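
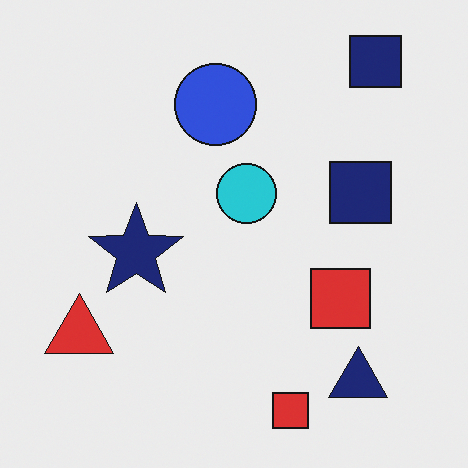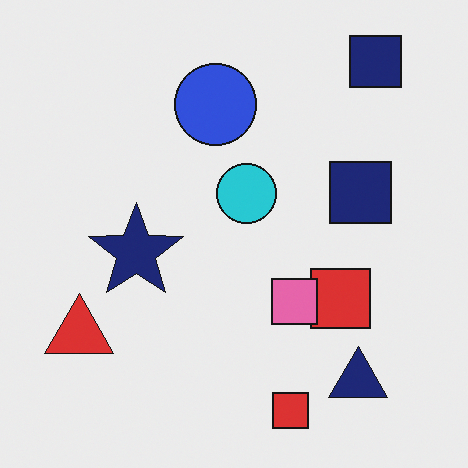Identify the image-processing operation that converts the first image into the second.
This is the original image overlaid with an additional pink square.

A pink square appears in the second image that is absent from the first.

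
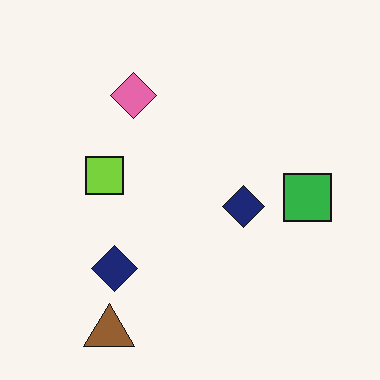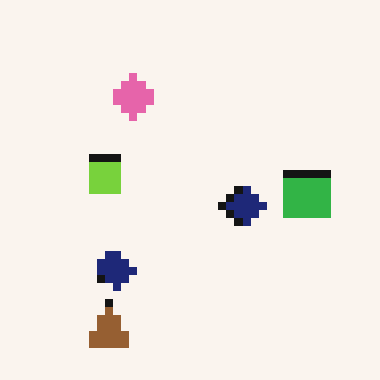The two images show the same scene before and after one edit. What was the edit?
The transformation is: moderately pixelated.

Shapes are reduced to large square blocks; fine edges and outlines are lost — a downscale-then-upscale (mosaic) effect.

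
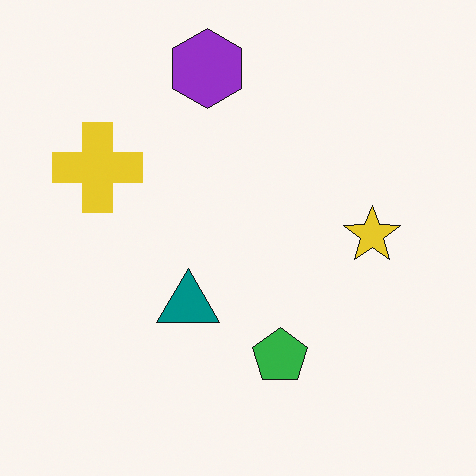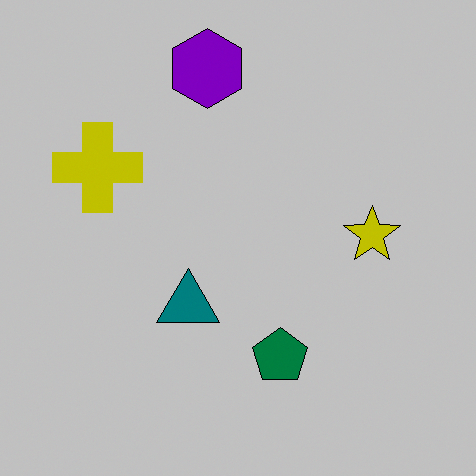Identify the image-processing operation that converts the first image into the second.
The second image is the first aggressively posterized.

Each flat color has snapped to a coarser quantized level — most visibly, the near-white background has dropped to a flat grey.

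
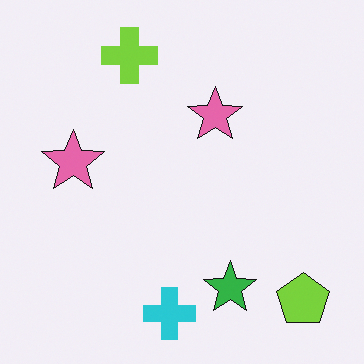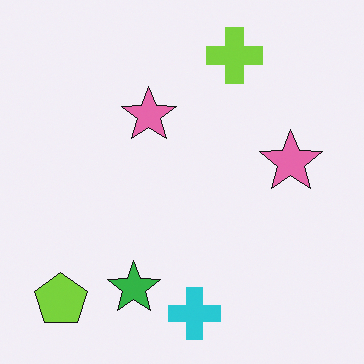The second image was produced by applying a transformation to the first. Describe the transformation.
This is the original image flipped horizontally (left ↔ right).

The lime pentagon is in the bottom-right of the first image and the bottom-left of the second — shapes on opposite sides of the vertical midline have swapped in a mirror flip.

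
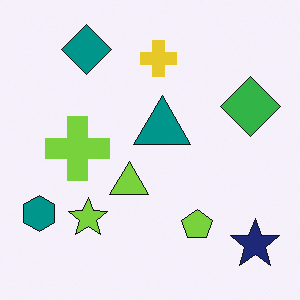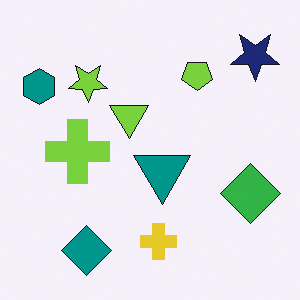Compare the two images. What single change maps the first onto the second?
This is the original image flipped vertically (top ↔ bottom).

The teal diamond is in the top-left of the first image and the bottom-left of the second — shapes on opposite sides of the horizontal midline have swapped in a mirror flip.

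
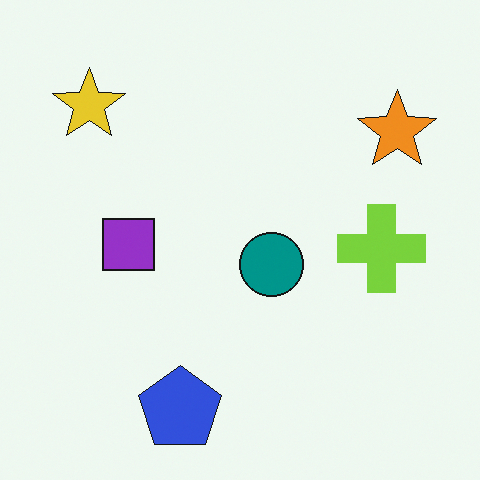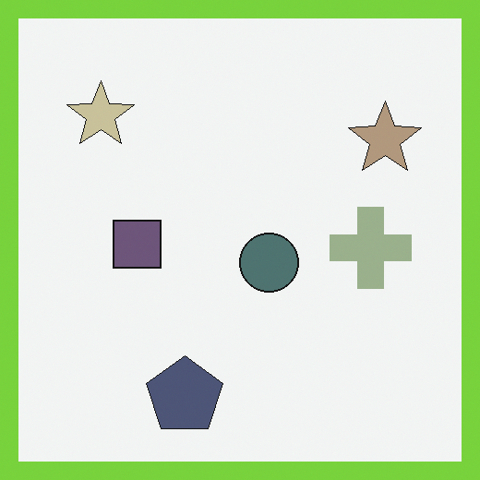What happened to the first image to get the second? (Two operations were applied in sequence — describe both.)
Heavily desaturated, then framed with a lime border.

All colors are more muted and greyish — a global saturation change. A solid lime frame runs around the edge of the second image, with the content slightly shrunk inside it.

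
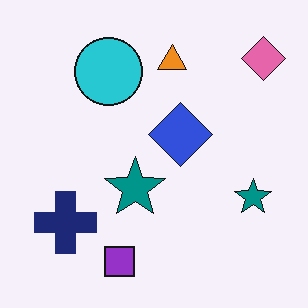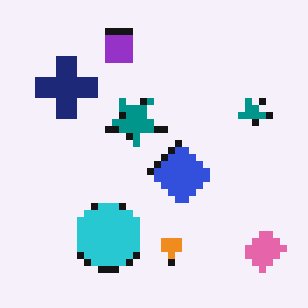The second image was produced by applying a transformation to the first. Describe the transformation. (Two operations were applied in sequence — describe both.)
The second image is the first pixelated into visible square blocks, then flipped vertically (top ↔ bottom).

Shapes are reduced to large square blocks; fine edges and outlines are lost — a downscale-then-upscale (mosaic) effect. The purple square is in the bottom of the first image and the top of the second — shapes on opposite sides of the horizontal midline have swapped in a mirror flip.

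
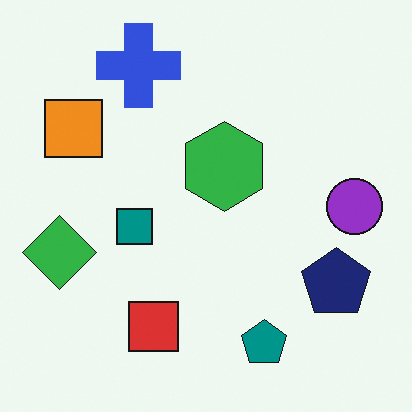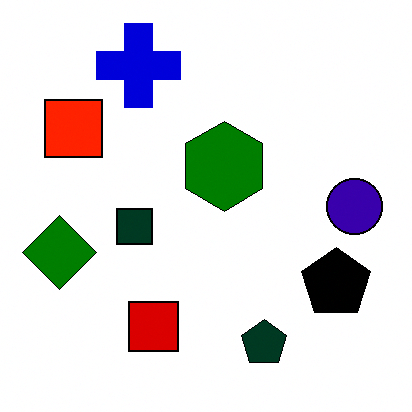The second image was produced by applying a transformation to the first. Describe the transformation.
Boosted in contrast.

Tones are pushed away from mid-grey across the whole image — a global contrast change.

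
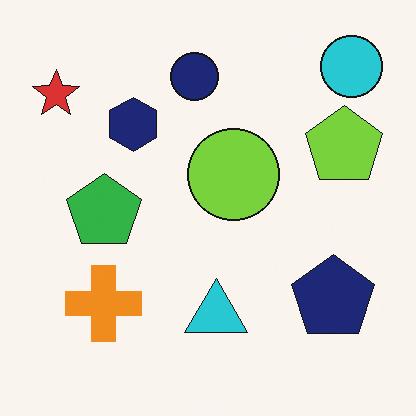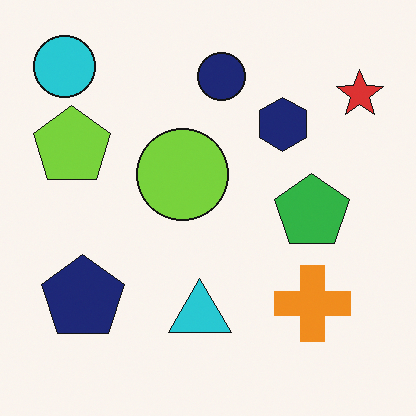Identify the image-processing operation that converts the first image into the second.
This is the original image flipped horizontally (left ↔ right).

The red star is in the top-left of the first image and the top-right of the second — shapes on opposite sides of the vertical midline have swapped in a mirror flip.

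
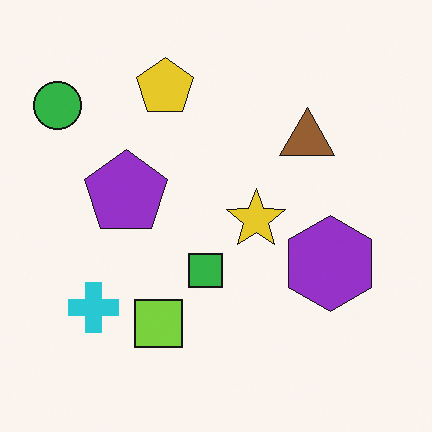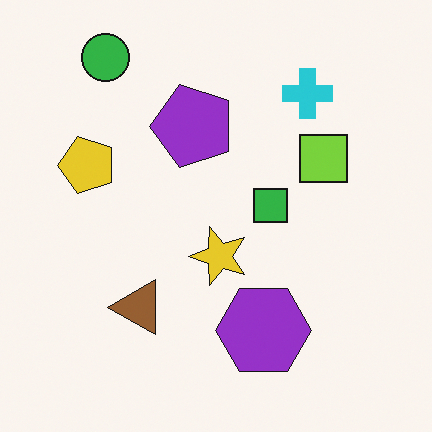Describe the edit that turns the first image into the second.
It was transposed (reflected across the top-left ↔ bottom-right diagonal).

Shapes have swapped their row and column positions — what was in the top-right is now in the bottom-left — a diagonal reflection.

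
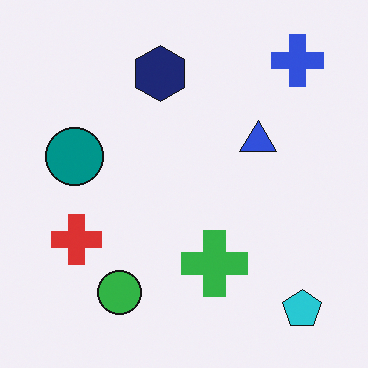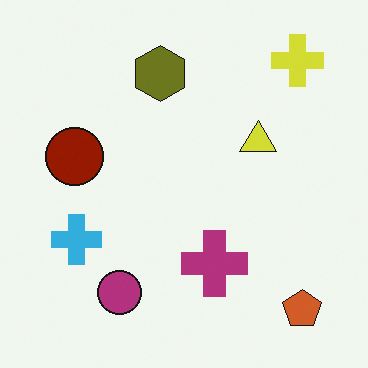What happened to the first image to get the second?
The second image is the first hue-shifted through roughly half the color wheel.

Every shape's color has rotated by the same amount around the hue wheel — a uniform hue shift.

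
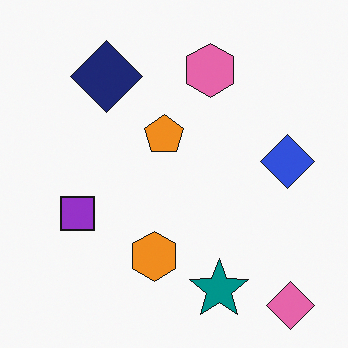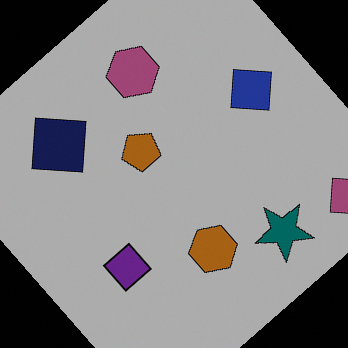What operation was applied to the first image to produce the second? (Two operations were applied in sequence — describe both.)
This is the original image rotated counter-clockwise by a large amount — several tens of degrees, then darkened a lot.

Every shape is tilted by the same angle and the image corners show triangular fill wedges — a whole-image rotation by a non-right angle. Every pixel — background and shapes alike — is uniformly darkened.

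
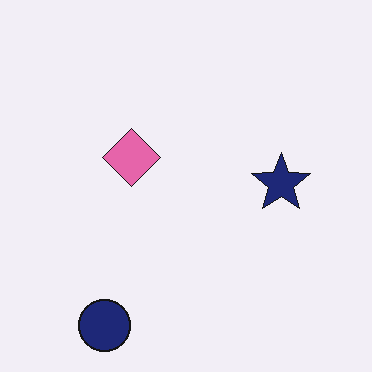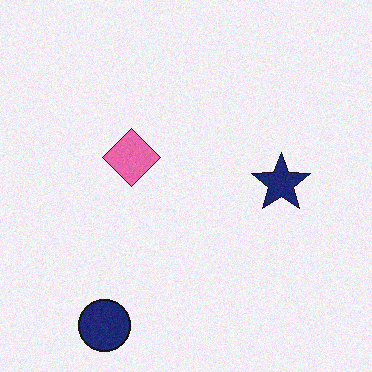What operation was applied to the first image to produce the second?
The transformation is: degraded with a light layer of grain.

Random speckle covers the whole image, including the flat background.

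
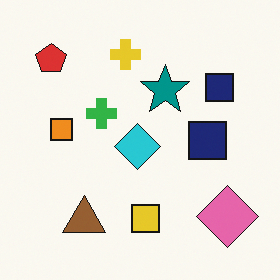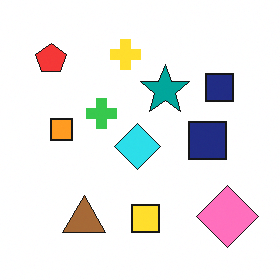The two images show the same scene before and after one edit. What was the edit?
The transformation is: slightly brightened.

Every pixel — background and shapes alike — is uniformly brightened.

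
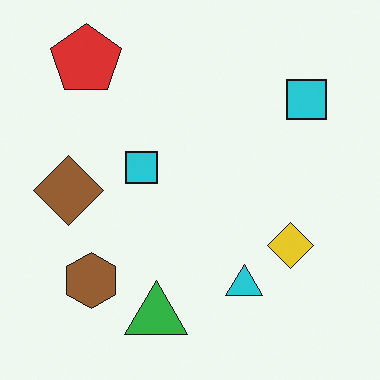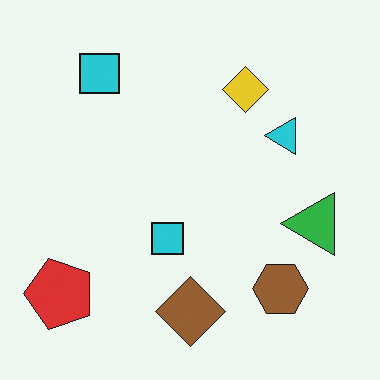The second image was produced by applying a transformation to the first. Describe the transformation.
The transformation is: rotated 90° counter-clockwise.

The red pentagon sits in the top-left of the first image and the bottom-left of the second — consistent with a whole-image 90° counter-clockwise rotation.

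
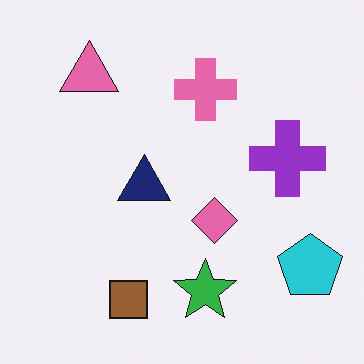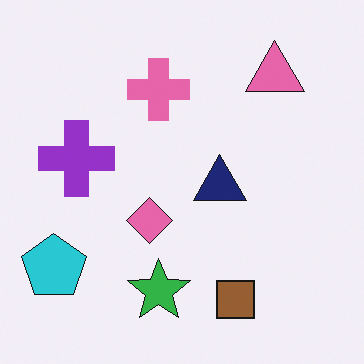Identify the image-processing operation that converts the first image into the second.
It was flipped horizontally (left ↔ right).

The cyan pentagon is in the bottom-right of the first image and the bottom-left of the second — shapes on opposite sides of the vertical midline have swapped in a mirror flip.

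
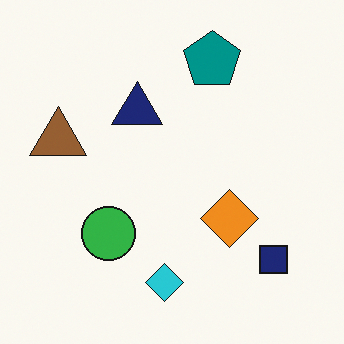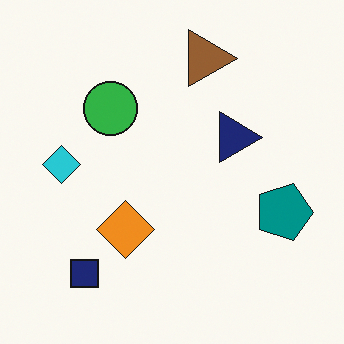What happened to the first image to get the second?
The second image is the first rotated 90° clockwise.

The navy square sits in the bottom-right of the first image and the bottom-left of the second — consistent with a whole-image 90° clockwise rotation.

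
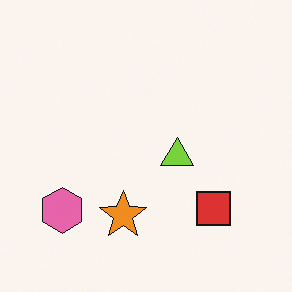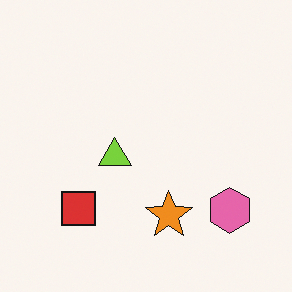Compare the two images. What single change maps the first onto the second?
Flipped horizontally (left ↔ right).

The pink hexagon is in the bottom-left of the first image and the bottom-right of the second — shapes on opposite sides of the vertical midline have swapped in a mirror flip.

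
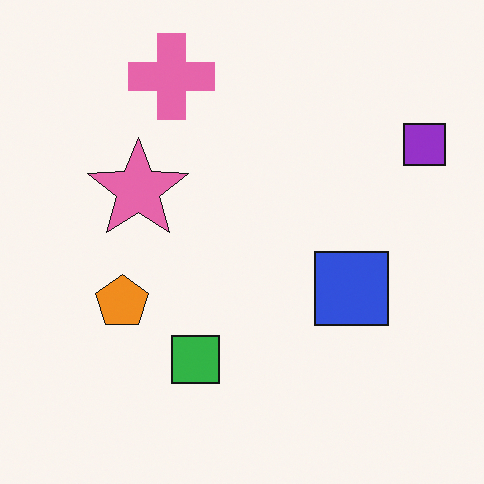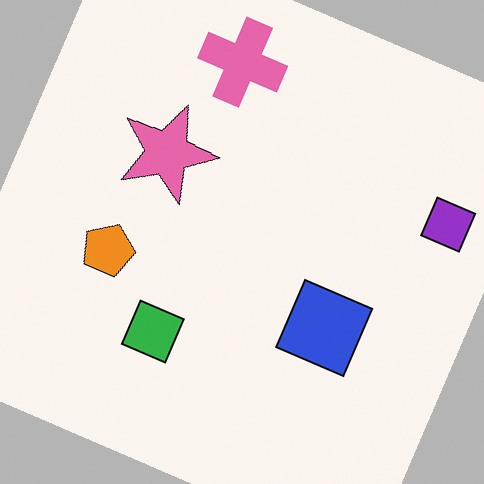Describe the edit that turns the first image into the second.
It was rotated clockwise by a moderate amount.

Every shape is tilted by the same angle and the image corners show triangular fill wedges — a whole-image rotation by a non-right angle.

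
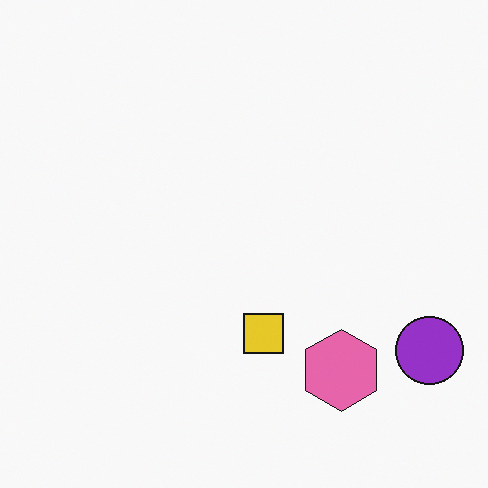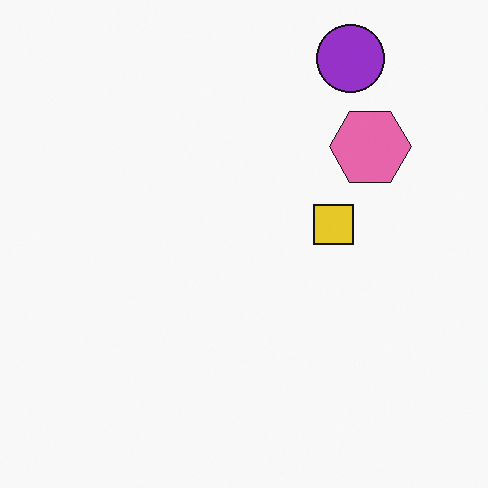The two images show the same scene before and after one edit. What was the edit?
This is the original image rotated 90° counter-clockwise.

The purple circle sits in the bottom-right of the first image and the top-right of the second — consistent with a whole-image 90° counter-clockwise rotation.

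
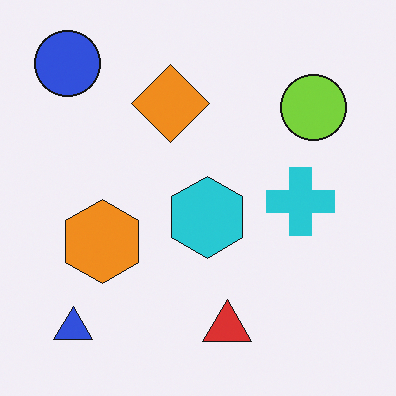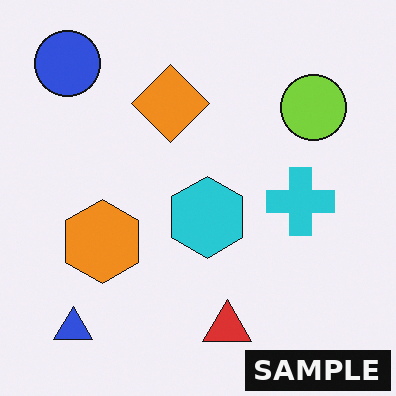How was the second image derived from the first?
Watermarked with the text "SAMPLE" in the lower-right corner.

A dark label reading "SAMPLE" appears in the lower-right corner.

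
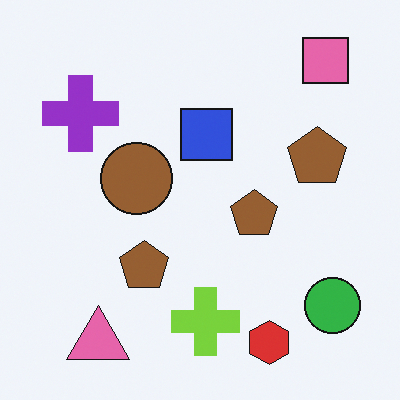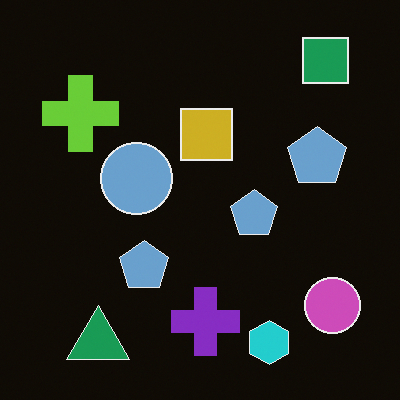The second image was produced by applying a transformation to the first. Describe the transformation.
This is the original image color-inverted (negative).

The light background has become dark and every shape's color is its complement — a photographic negative.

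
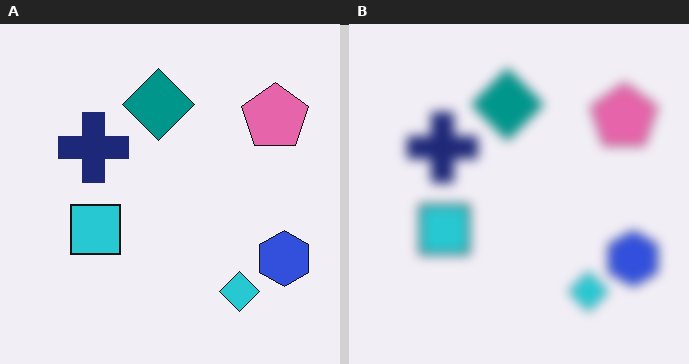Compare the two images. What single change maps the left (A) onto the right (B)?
This is the original image heavily blurred.

Shape edges and outlines are uniformly softened across the whole image.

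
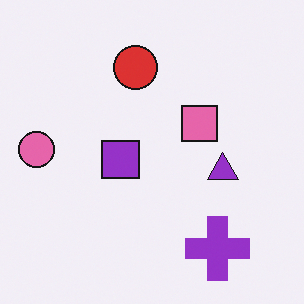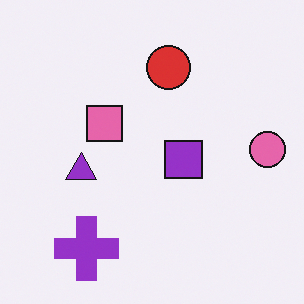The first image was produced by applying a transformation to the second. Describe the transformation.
Flipped horizontally (left ↔ right).

The pink circle is in the right of the second image and the left of the first — shapes on opposite sides of the vertical midline have swapped in a mirror flip.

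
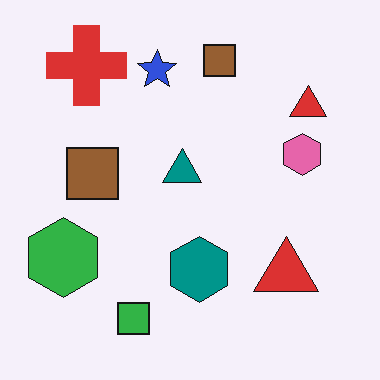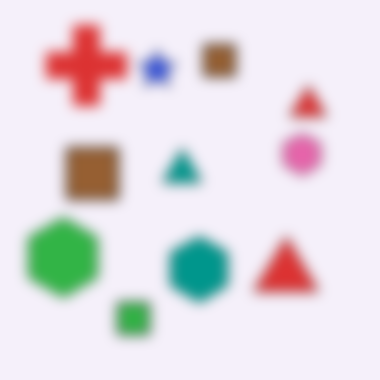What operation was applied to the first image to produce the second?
This is the original image heavily blurred.

Shape edges and outlines are uniformly softened across the whole image.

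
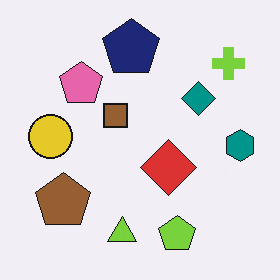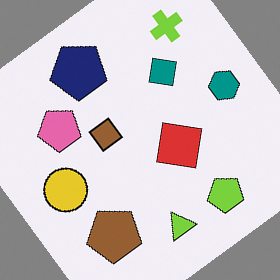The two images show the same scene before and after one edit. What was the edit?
The transformation is: rotated counter-clockwise by a large amount — several tens of degrees.

Every shape is tilted by the same angle and the image corners show triangular fill wedges — a whole-image rotation by a non-right angle.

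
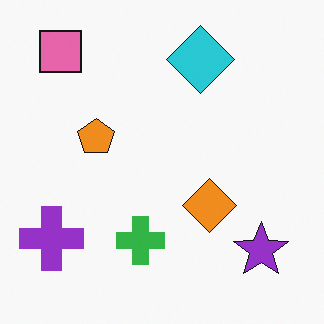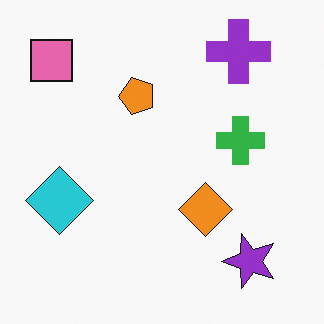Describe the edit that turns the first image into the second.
It was transposed (reflected across the top-left ↔ bottom-right diagonal).

Shapes have swapped their row and column positions — what was in the top-right is now in the bottom-left — a diagonal reflection.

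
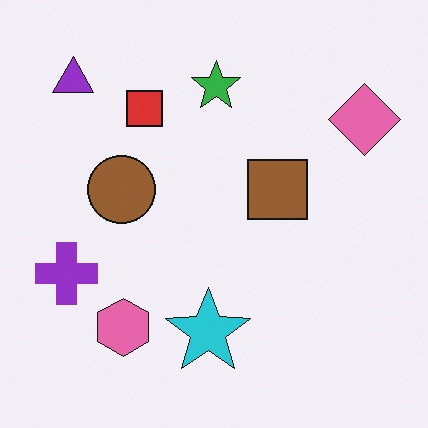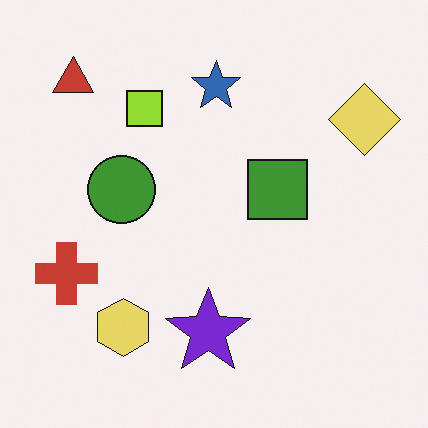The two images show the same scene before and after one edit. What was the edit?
This is the original image hue-shifted noticeably.

Every shape's color has rotated by the same amount around the hue wheel — a uniform hue shift.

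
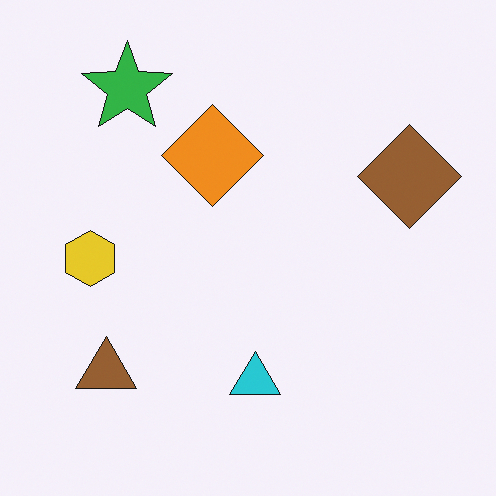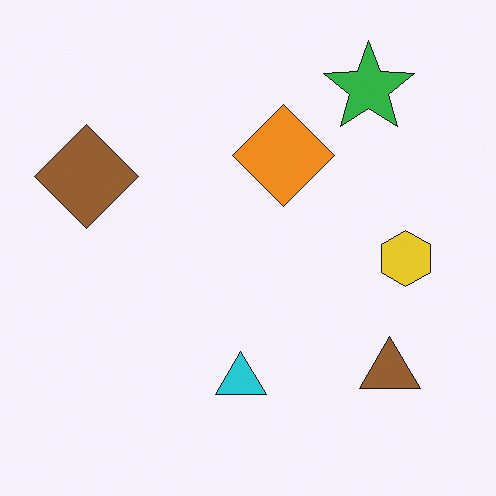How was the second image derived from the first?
The transformation is: flipped horizontally (left ↔ right).

The brown diamond is in the right of the first image and the left of the second — shapes on opposite sides of the vertical midline have swapped in a mirror flip.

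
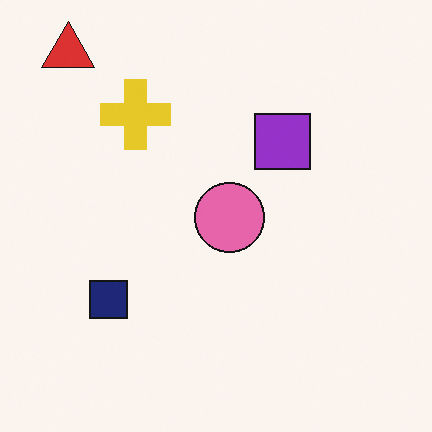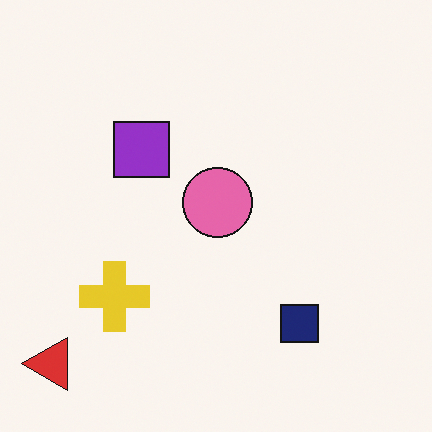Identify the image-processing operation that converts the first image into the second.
The image was rotated 90° counter-clockwise.

The red triangle sits in the top-left of the first image and the bottom-left of the second — consistent with a whole-image 90° counter-clockwise rotation.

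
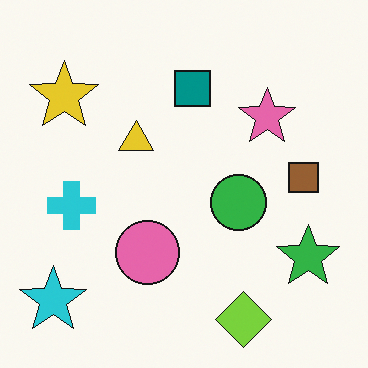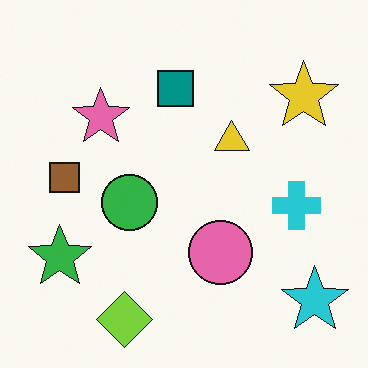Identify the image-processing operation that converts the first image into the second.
Flipped horizontally (left ↔ right).

The cyan star is in the bottom-left of the first image and the bottom-right of the second — shapes on opposite sides of the vertical midline have swapped in a mirror flip.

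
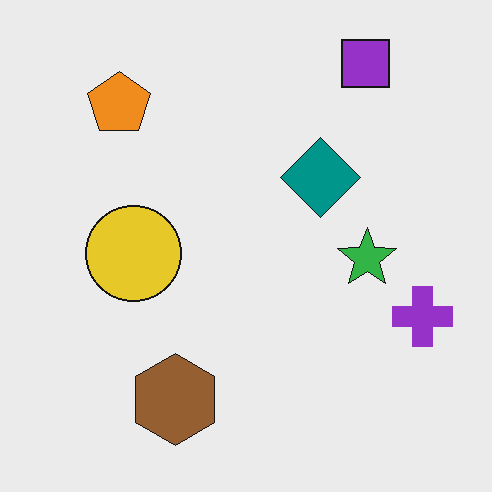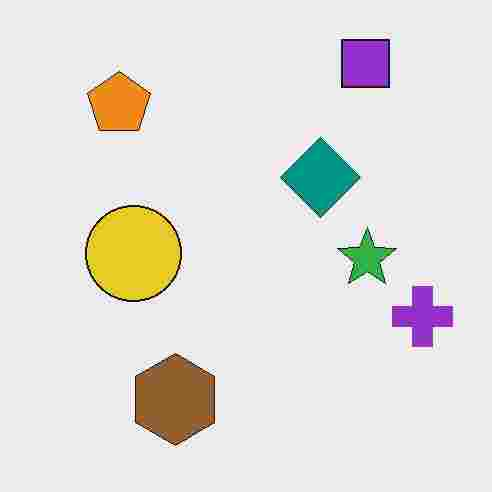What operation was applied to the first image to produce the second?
The transformation is: degraded with heavy JPEG compression.

Blocky 8×8 compression artifacts appear around shape edges and the flat background shows ringing — characteristic JPEG degradation.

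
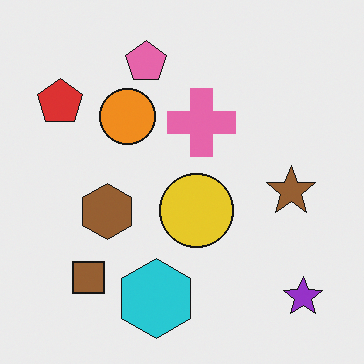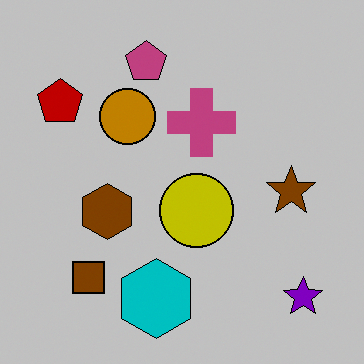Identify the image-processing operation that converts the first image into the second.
This is the original image heavily posterized to just a handful of flat colors.

Each flat color has snapped to a coarser quantized level — most visibly, the near-white background has dropped to a flat grey.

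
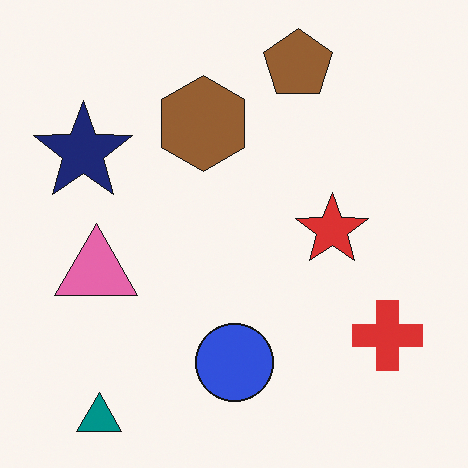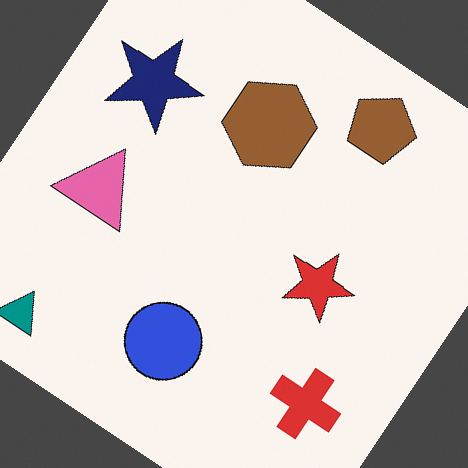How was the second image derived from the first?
The image was rotated clockwise by a large amount — several tens of degrees.

Every shape is tilted by the same angle and the image corners show triangular fill wedges — a whole-image rotation by a non-right angle.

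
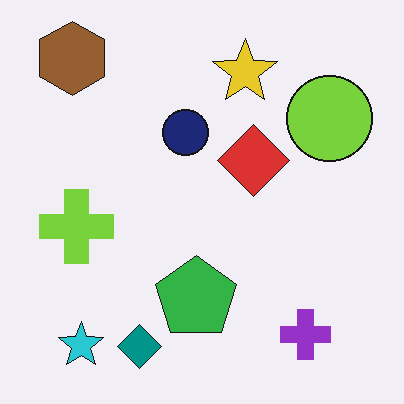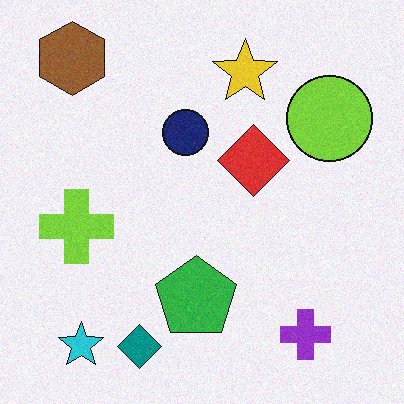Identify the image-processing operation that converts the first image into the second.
Degraded with subtle gaussian noise.

Random speckle covers the whole image, including the flat background.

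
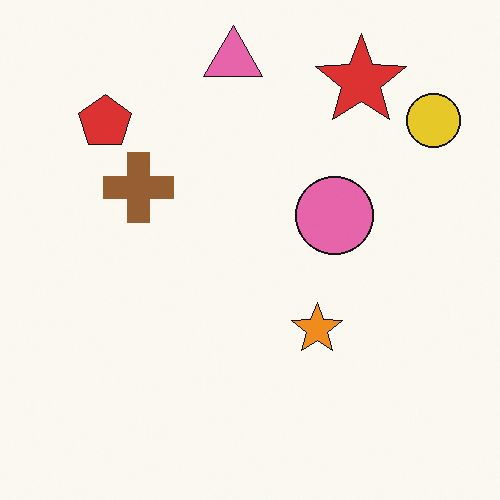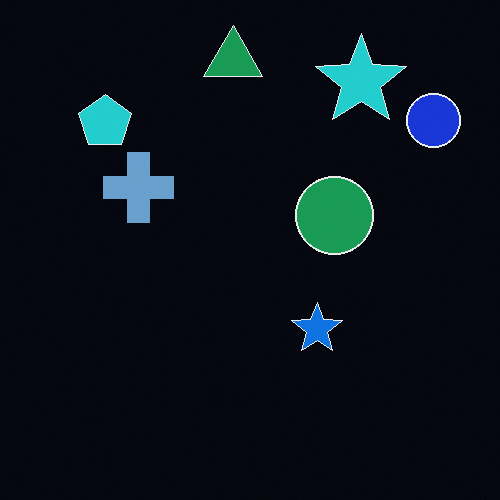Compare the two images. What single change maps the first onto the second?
Color-inverted (negative).

The light background has become dark and every shape's color is its complement — a photographic negative.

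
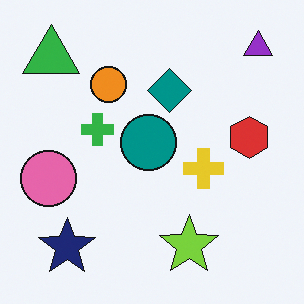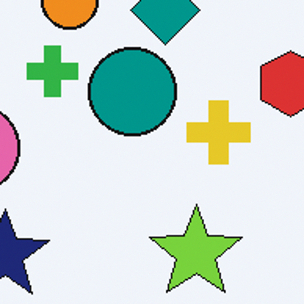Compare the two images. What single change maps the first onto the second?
The transformation is: cropped to a modestly smaller region and rescaled.

The visible shapes are larger and the field of view is narrower; shapes near the original edges may be partly or wholly outside the frame — a crop-and-rescale.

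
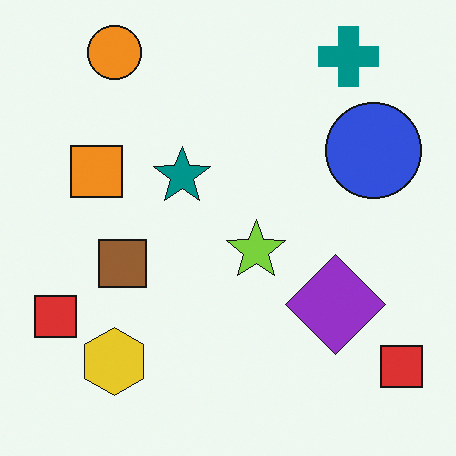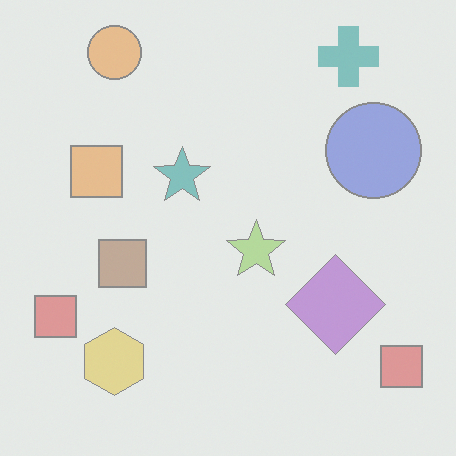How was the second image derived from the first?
This is the original image washed out (contrast reduced).

Tones are pushed toward mid-grey across the whole image — a global contrast change.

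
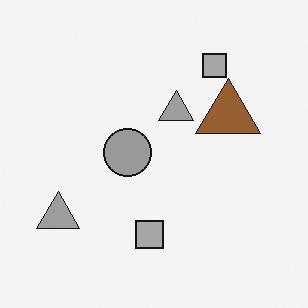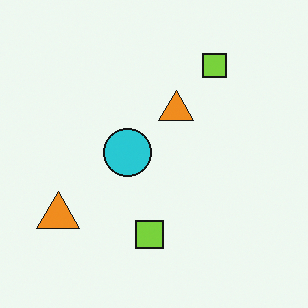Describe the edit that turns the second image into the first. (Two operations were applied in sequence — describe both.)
The image was converted to grayscale, then overlaid with an additional brown triangle.

All color is removed — every shape is now a shade of grey. A brown triangle appears in the first image that is absent from the second.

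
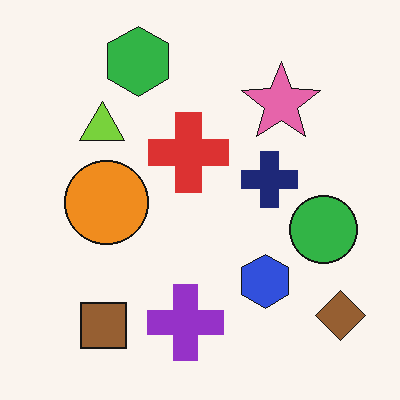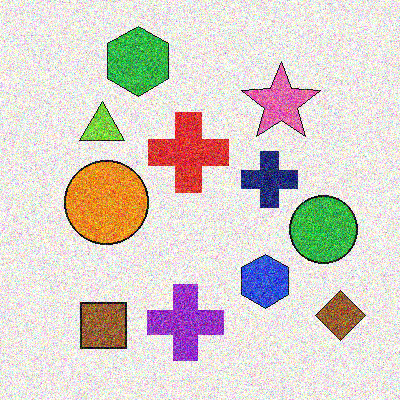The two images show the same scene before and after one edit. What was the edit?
The image was degraded with a thick layer of grain.

Random speckle covers the whole image, including the flat background.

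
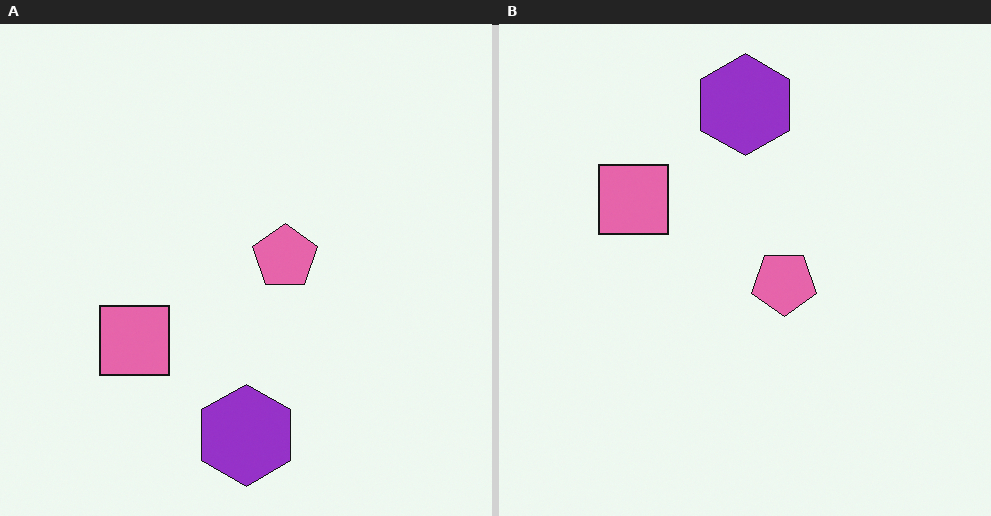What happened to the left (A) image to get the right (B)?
The right (B) image is the left (A) flipped vertically (top ↔ bottom).

The purple hexagon is in the bottom of the left (A) image and the top of the right (B) — shapes on opposite sides of the horizontal midline have swapped in a mirror flip.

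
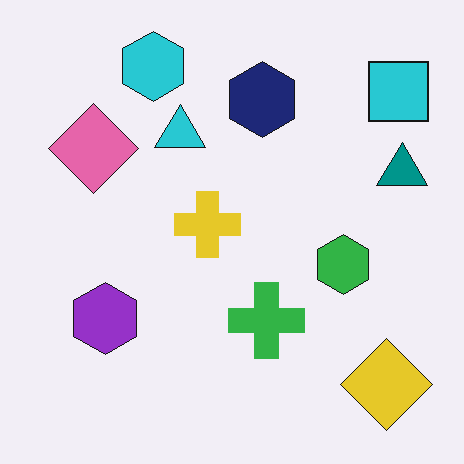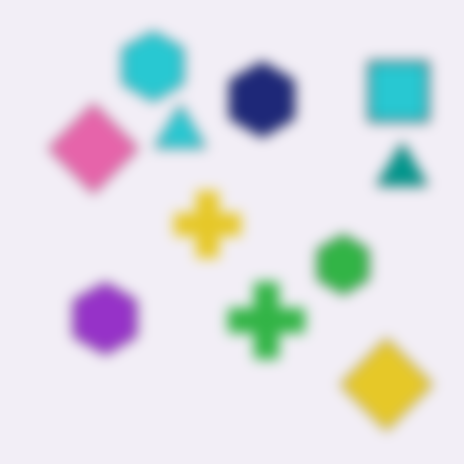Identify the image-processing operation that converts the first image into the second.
The transformation is: heavily blurred.

Shape edges and outlines are uniformly softened across the whole image.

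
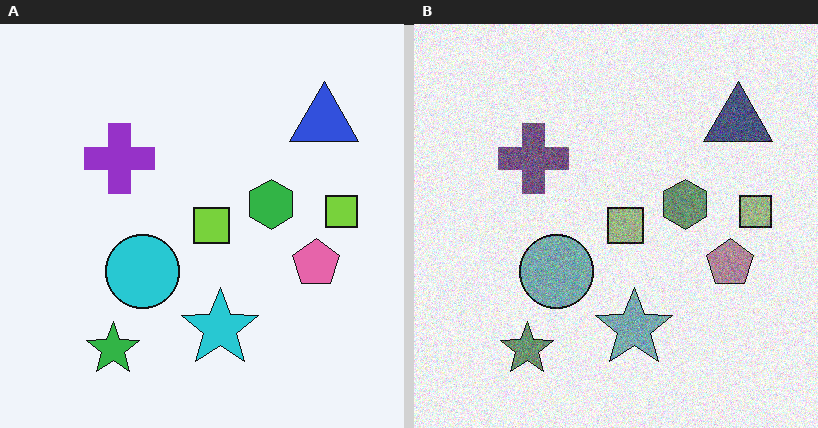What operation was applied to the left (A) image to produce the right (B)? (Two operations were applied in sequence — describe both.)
The right (B) image is the left (A) heavily desaturated, then degraded with visible gaussian noise.

All colors are more muted and greyish — a global saturation change. Random speckle covers the whole image, including the flat background.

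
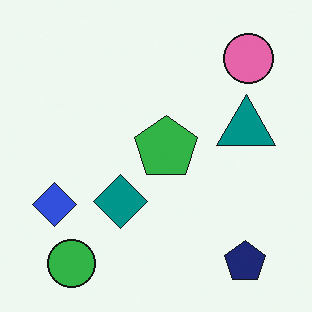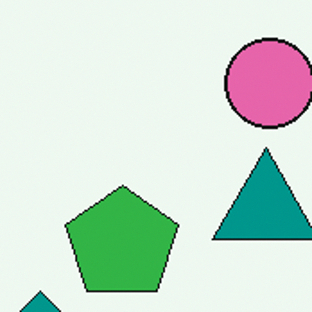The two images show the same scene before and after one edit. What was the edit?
The image was cropped tightly and scaled back up.

The visible shapes are larger and the field of view is narrower; shapes near the original edges may be partly or wholly outside the frame — a crop-and-rescale.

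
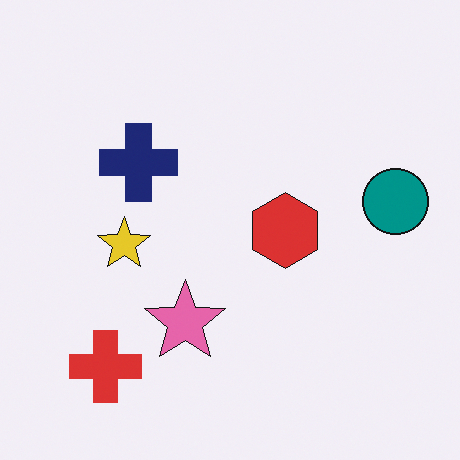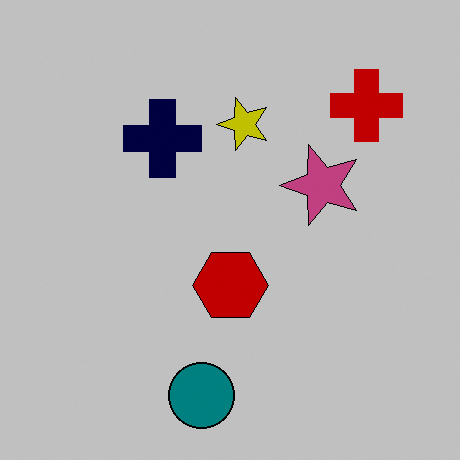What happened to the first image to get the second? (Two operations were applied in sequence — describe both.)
It was aggressively posterized, then transposed (reflected across the top-left ↔ bottom-right diagonal).

Each flat color has snapped to a coarser quantized level — most visibly, the near-white background has dropped to a flat grey. Shapes have swapped their row and column positions — what was in the top-right is now in the bottom-left — a diagonal reflection.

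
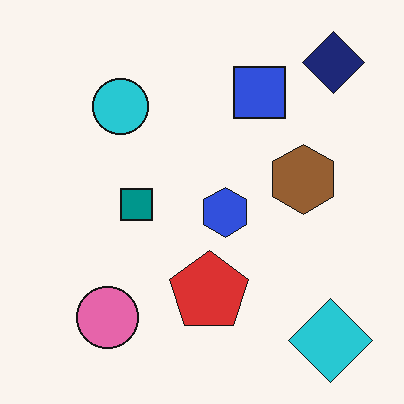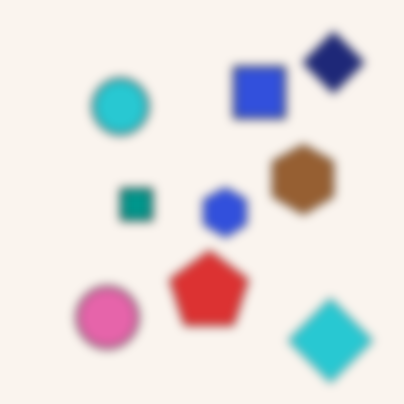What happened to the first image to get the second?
The transformation is: heavily blurred.

Shape edges and outlines are uniformly softened across the whole image.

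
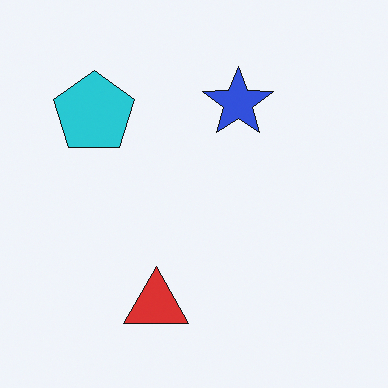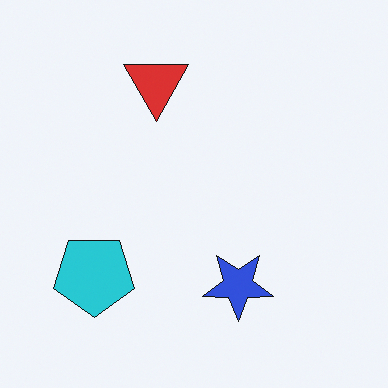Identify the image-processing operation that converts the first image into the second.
This is the original image flipped vertically (top ↔ bottom).

The red triangle is in the bottom of the first image and the top of the second — shapes on opposite sides of the horizontal midline have swapped in a mirror flip.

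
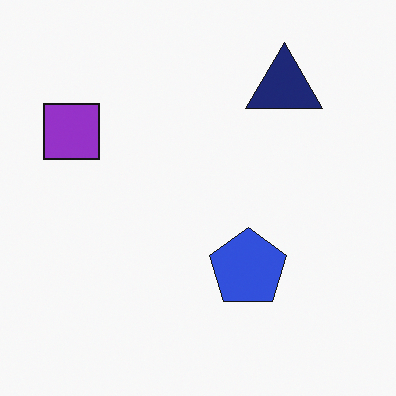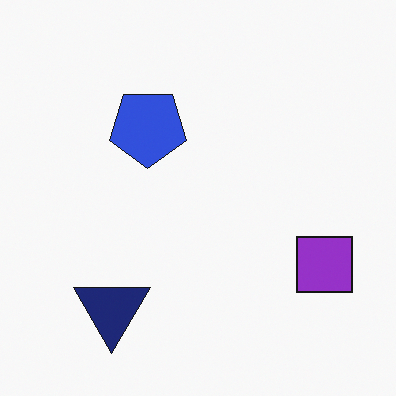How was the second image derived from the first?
Rotated 180°.

The purple square sits in the top-left of the first image and the right of the second — consistent with a whole-image 180° rotation.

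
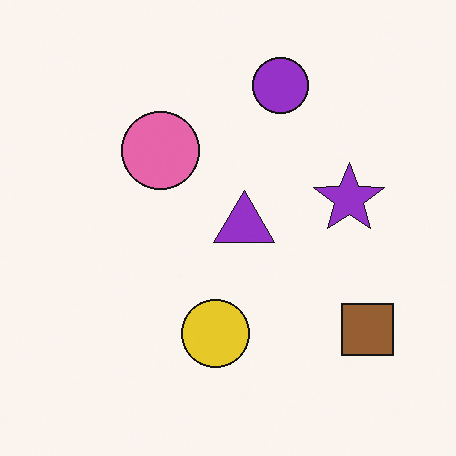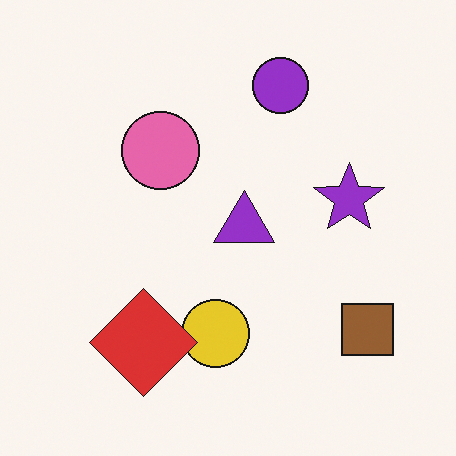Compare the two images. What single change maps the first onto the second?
Overlaid with an additional red diamond.

A red diamond appears in the second image that is absent from the first.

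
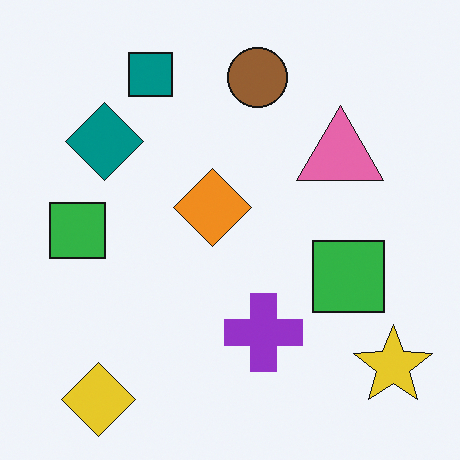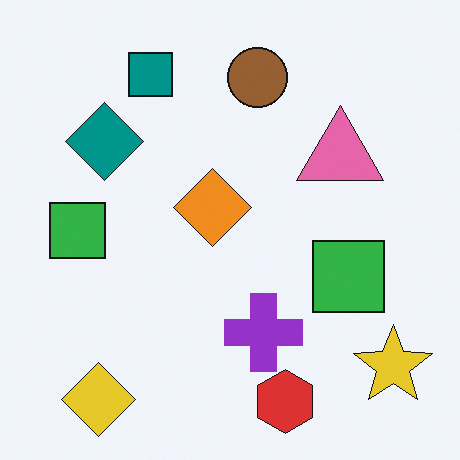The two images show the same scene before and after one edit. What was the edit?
It was overlaid with an additional red hexagon.

A red hexagon appears in the second image that is absent from the first.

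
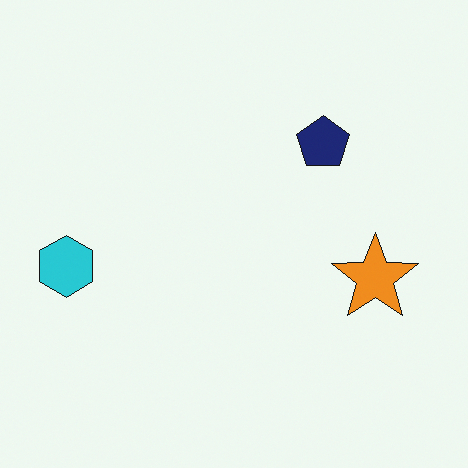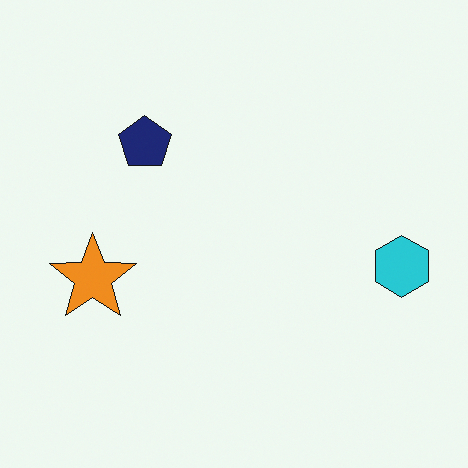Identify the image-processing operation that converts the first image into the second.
The image was flipped horizontally (left ↔ right).

The cyan hexagon is in the left of the first image and the right of the second — shapes on opposite sides of the vertical midline have swapped in a mirror flip.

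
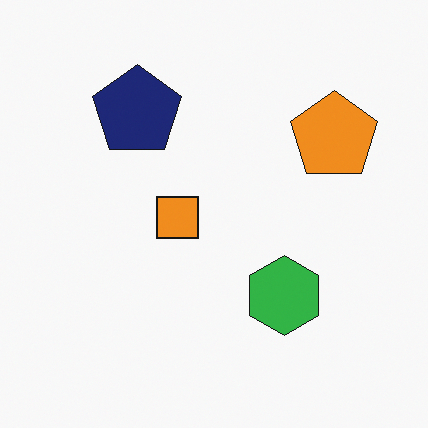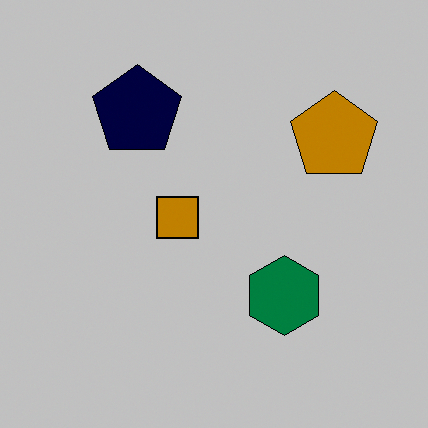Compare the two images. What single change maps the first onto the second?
It was heavily posterized to just a handful of flat colors.

Each flat color has snapped to a coarser quantized level — most visibly, the near-white background has dropped to a flat grey.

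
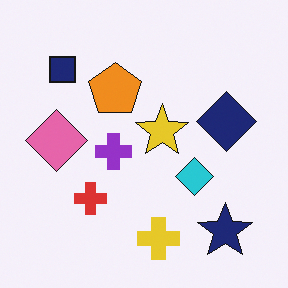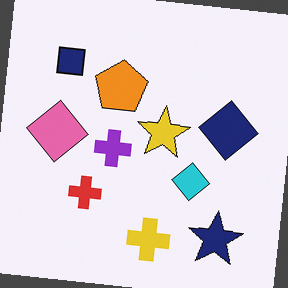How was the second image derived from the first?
Rotated clockwise by a few degrees.

Every shape is tilted by the same angle and the image corners show triangular fill wedges — a whole-image rotation by a non-right angle.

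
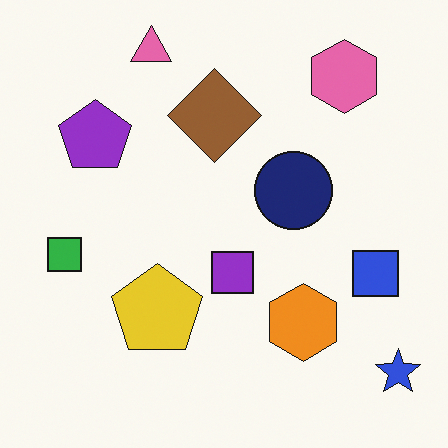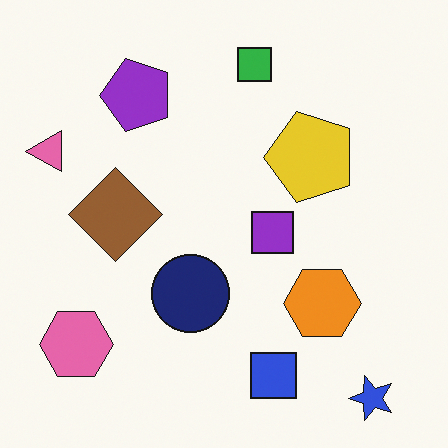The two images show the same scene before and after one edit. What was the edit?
Transposed (reflected across the top-left ↔ bottom-right diagonal).

Shapes have swapped their row and column positions — what was in the top-right is now in the bottom-left — a diagonal reflection.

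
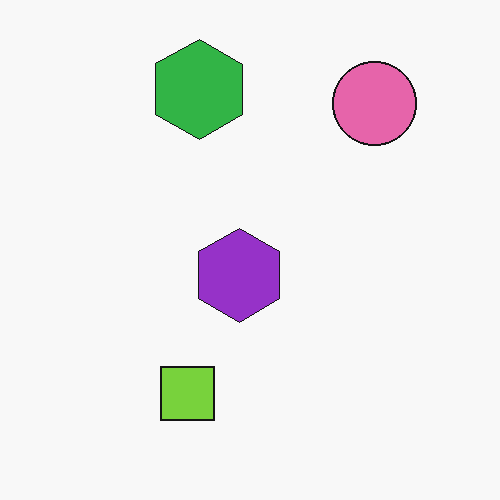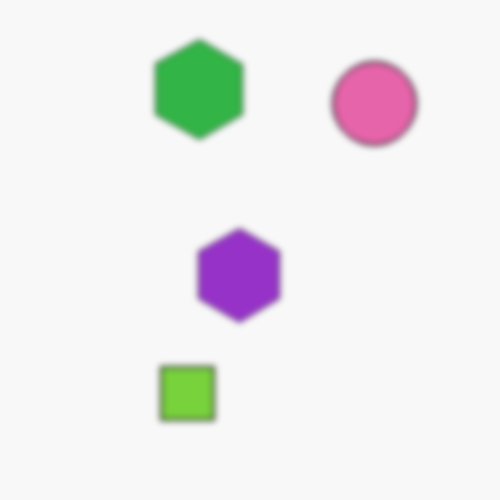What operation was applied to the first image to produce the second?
This is the original image noticeably gaussian-blurred.

Shape edges and outlines are uniformly softened across the whole image.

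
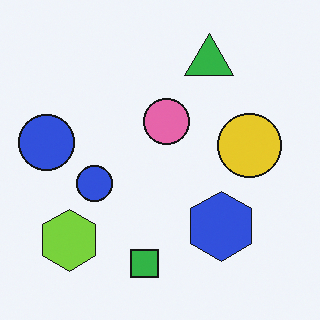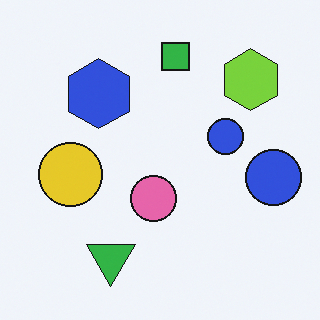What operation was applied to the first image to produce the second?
The second image is the first rotated 180°.

The lime hexagon sits in the bottom-left of the first image and the top-right of the second — consistent with a whole-image 180° rotation.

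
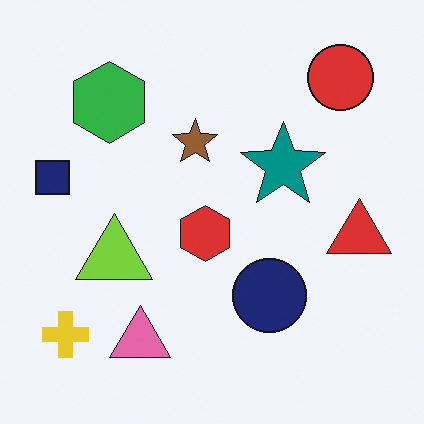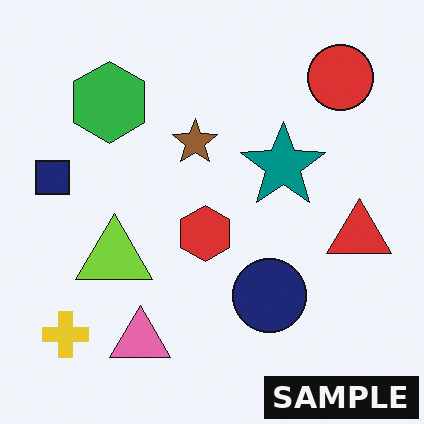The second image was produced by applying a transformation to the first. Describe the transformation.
The image was watermarked with the text "SAMPLE" in the lower-right corner.

A dark label reading "SAMPLE" appears in the lower-right corner.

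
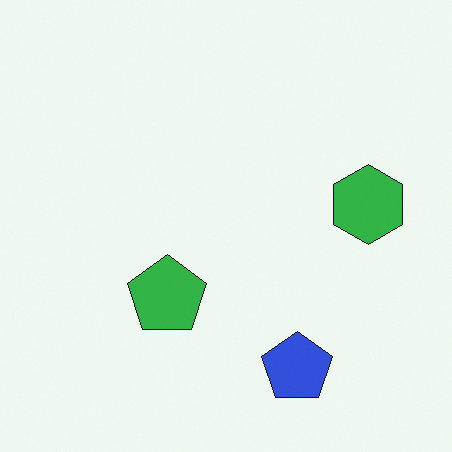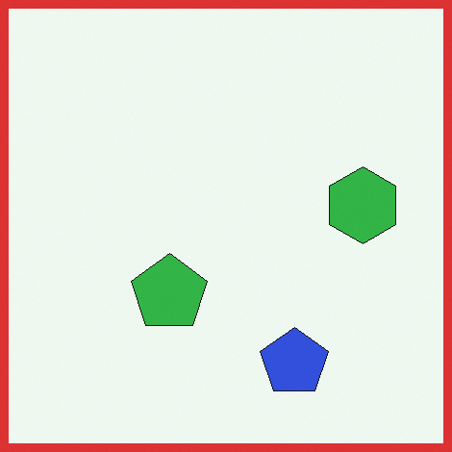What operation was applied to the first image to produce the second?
The second image is the first framed with a red border.

A solid red frame runs around the edge of the second image, with the content slightly shrunk inside it.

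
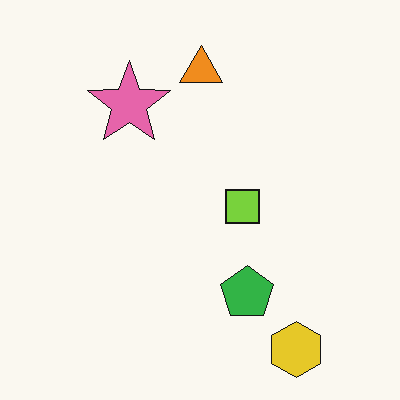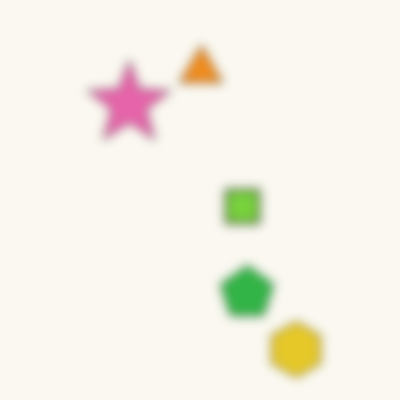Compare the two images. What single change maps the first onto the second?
It was strongly gaussian-blurred.

Shape edges and outlines are uniformly softened across the whole image.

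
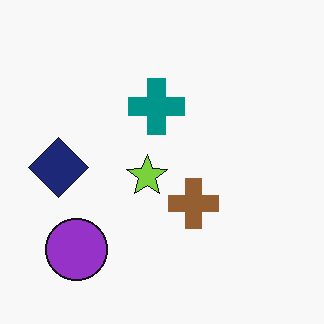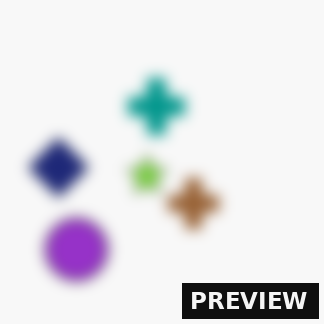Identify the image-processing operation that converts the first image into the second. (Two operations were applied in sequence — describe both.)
The transformation is: strongly gaussian-blurred, then watermarked with the text "PREVIEW" in the lower-right corner.

Shape edges and outlines are uniformly softened across the whole image. A dark label reading "PREVIEW" appears in the lower-right corner.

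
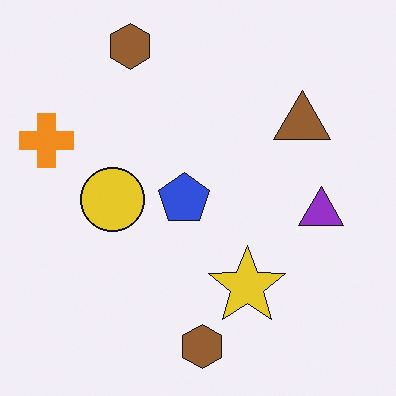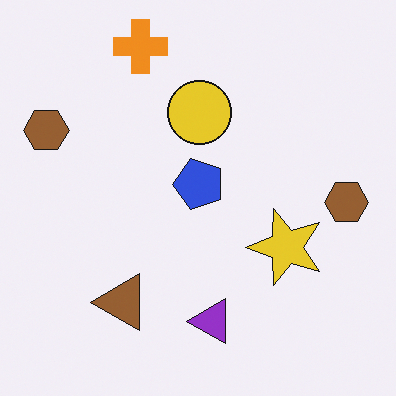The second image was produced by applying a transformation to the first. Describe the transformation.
The second image is the first transposed (reflected across the top-left ↔ bottom-right diagonal).

Shapes have swapped their row and column positions — what was in the top-right is now in the bottom-left — a diagonal reflection.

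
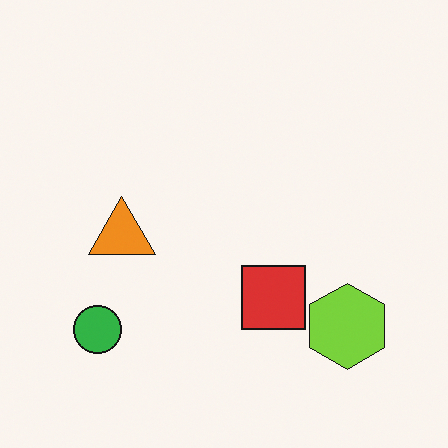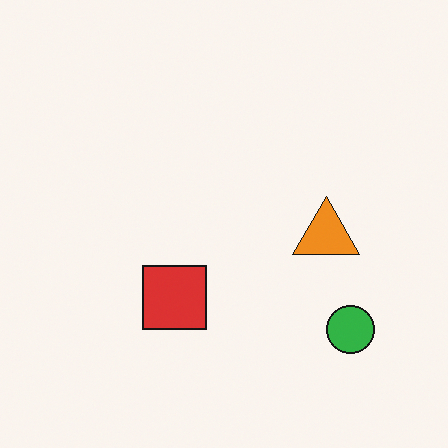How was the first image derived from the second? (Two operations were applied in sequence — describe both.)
The first image is the second flipped horizontally (left ↔ right), then overlaid with an additional lime hexagon.

The green circle is in the bottom-right of the second image and the bottom-left of the first — shapes on opposite sides of the vertical midline have swapped in a mirror flip. A lime hexagon appears in the first image that is absent from the second.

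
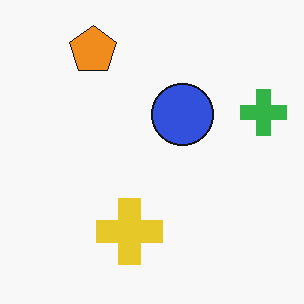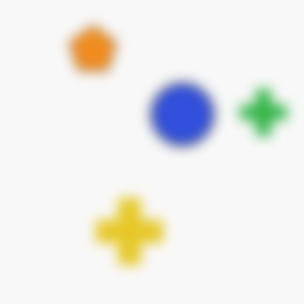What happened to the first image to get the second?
The image was strongly gaussian-blurred.

Shape edges and outlines are uniformly softened across the whole image.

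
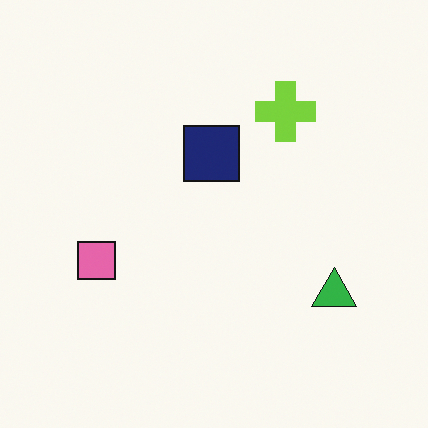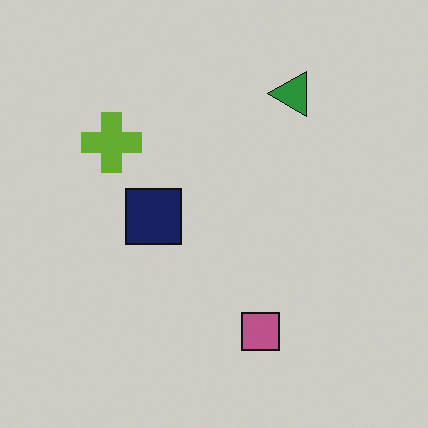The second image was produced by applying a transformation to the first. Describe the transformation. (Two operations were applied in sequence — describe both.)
Darkened a little, then rotated 90° counter-clockwise.

Every pixel — background and shapes alike — is uniformly darkened. The green triangle sits in the bottom-right of the first image and the top-right of the second — consistent with a whole-image 90° counter-clockwise rotation.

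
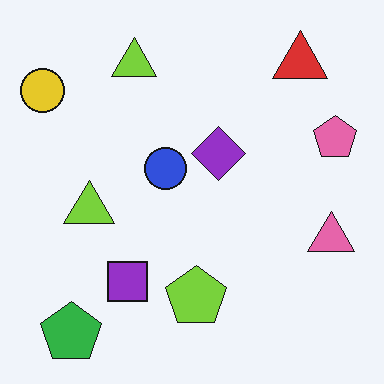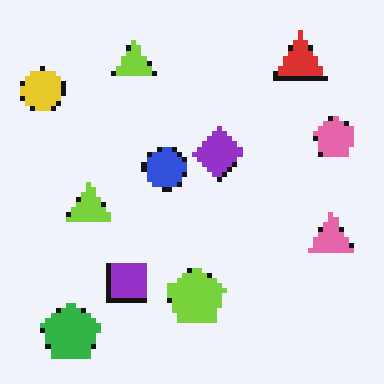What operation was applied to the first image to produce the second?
The second image is the first mildly pixelated.

Shapes are reduced to large square blocks; fine edges and outlines are lost — a downscale-then-upscale (mosaic) effect.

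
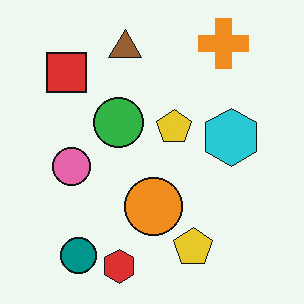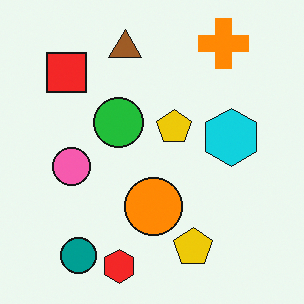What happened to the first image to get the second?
Slightly oversaturated.

All colors are more vivid — a global saturation change.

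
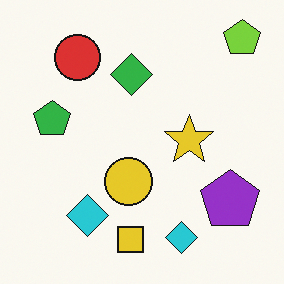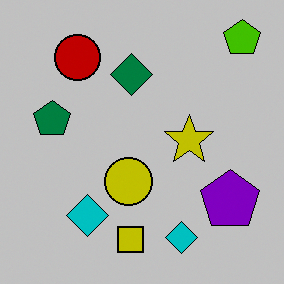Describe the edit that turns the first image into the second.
It was aggressively posterized.

Each flat color has snapped to a coarser quantized level — most visibly, the near-white background has dropped to a flat grey.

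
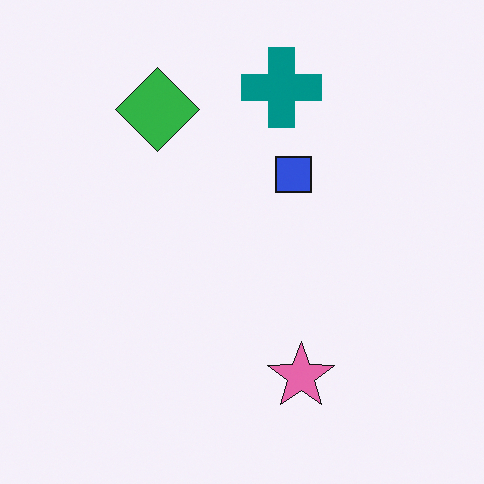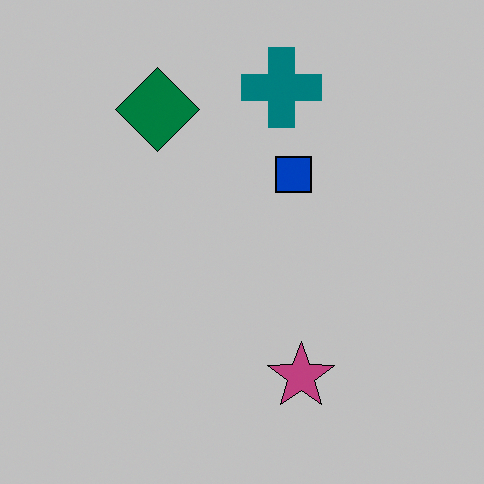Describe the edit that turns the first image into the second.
The transformation is: aggressively posterized.

Each flat color has snapped to a coarser quantized level — most visibly, the near-white background has dropped to a flat grey.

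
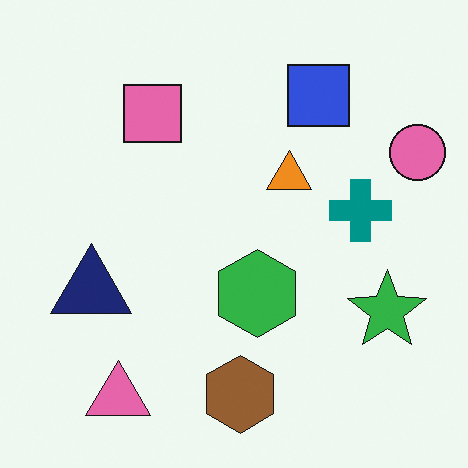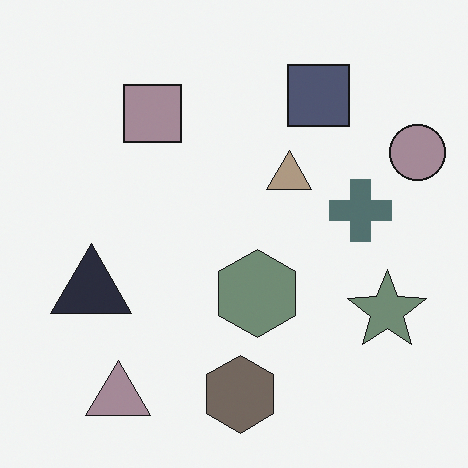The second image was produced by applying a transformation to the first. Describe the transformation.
The second image is the first heavily desaturated.

All colors are more muted and greyish — a global saturation change.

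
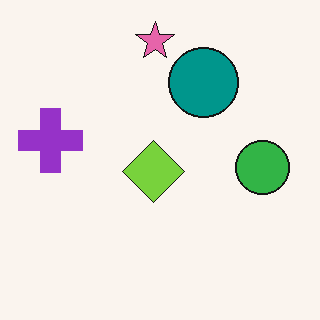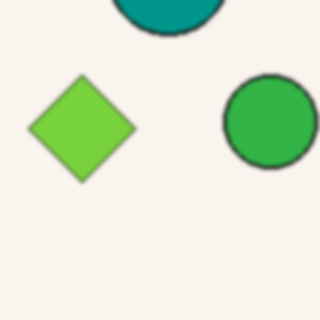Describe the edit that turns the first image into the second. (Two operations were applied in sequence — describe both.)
It was cropped tightly and scaled back up, then slightly softened.

The visible shapes are larger and the field of view is narrower; shapes near the original edges may be partly or wholly outside the frame — a crop-and-rescale. Shape edges and outlines are uniformly softened across the whole image.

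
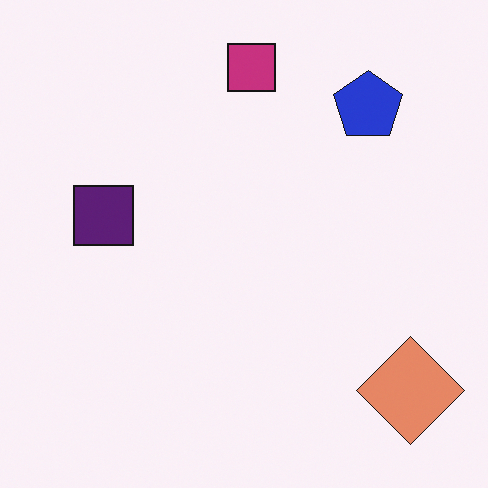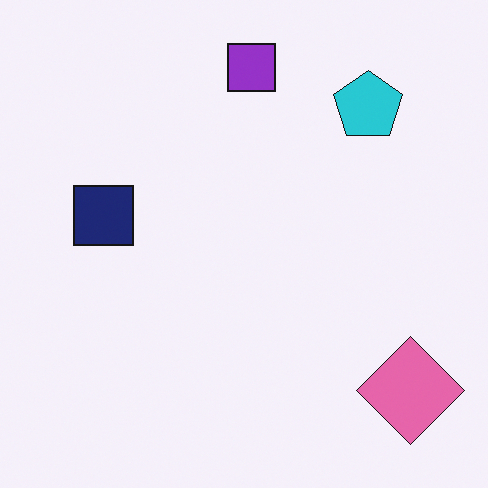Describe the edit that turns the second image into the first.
The image was hue-shifted by a small amount.

Every shape's color has rotated by the same amount around the hue wheel — a uniform hue shift.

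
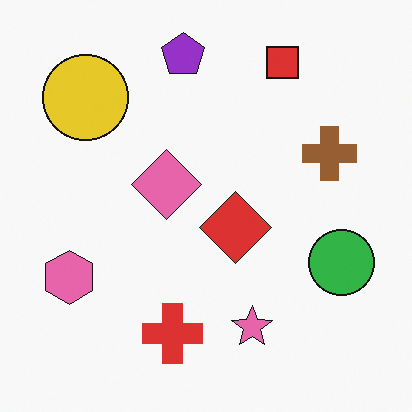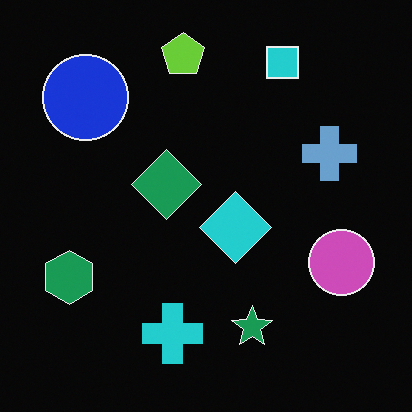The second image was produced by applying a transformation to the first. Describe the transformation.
The image was color-inverted (negative).

The light background has become dark and every shape's color is its complement — a photographic negative.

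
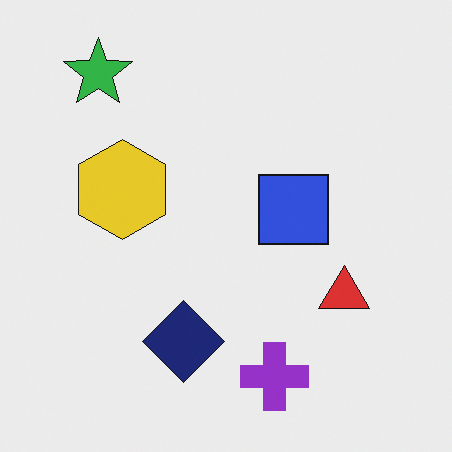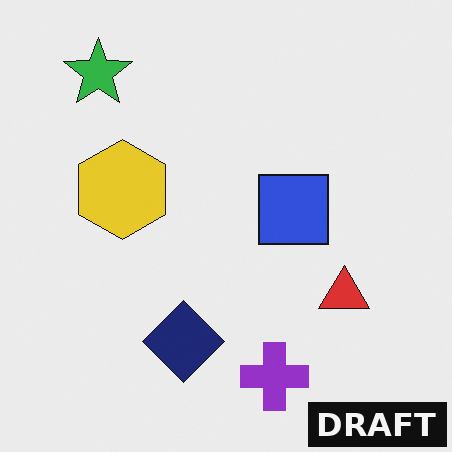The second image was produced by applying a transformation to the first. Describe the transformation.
The image was watermarked with the text "DRAFT" in the lower-right corner.

A dark label reading "DRAFT" appears in the lower-right corner.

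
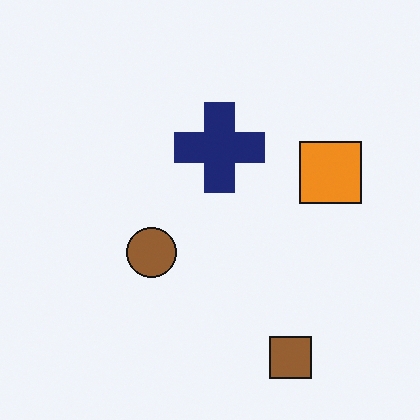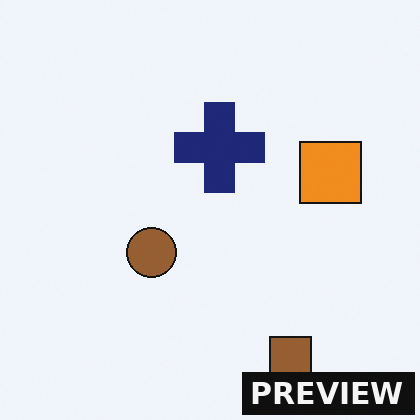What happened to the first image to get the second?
Watermarked with the text "PREVIEW" in the lower-right corner.

A dark label reading "PREVIEW" appears in the lower-right corner.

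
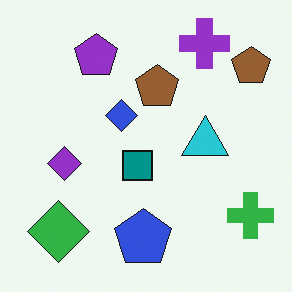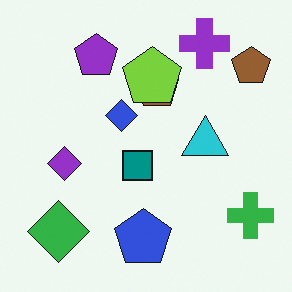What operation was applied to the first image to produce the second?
The image was overlaid with an additional lime pentagon.

A lime pentagon appears in the second image that is absent from the first.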